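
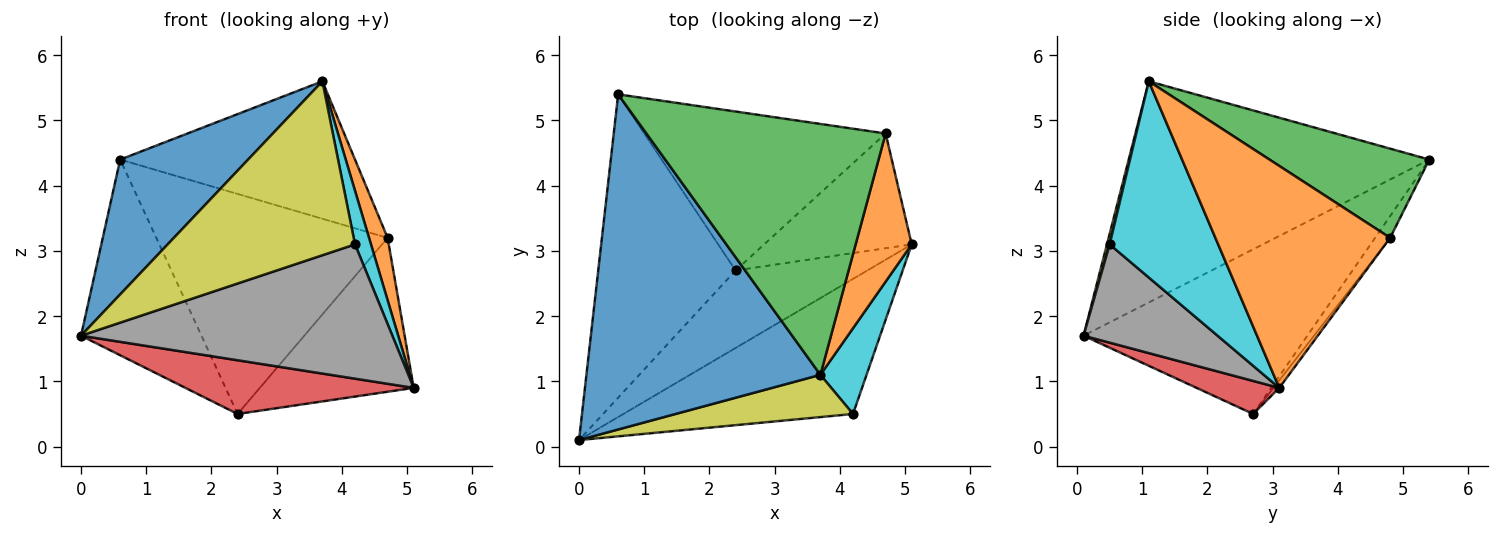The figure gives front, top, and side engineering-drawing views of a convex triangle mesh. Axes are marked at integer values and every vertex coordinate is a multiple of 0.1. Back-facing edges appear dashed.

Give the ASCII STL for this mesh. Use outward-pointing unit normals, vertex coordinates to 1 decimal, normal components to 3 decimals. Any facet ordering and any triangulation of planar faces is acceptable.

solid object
 facet normal -0.659 -0.281 0.697
  outer loop
   vertex 3.7 1.1 5.6
   vertex 0.6 5.4 4.4
   vertex 0.0 0.1 1.7
  endloop
 endfacet
 facet normal 0.964 -0.103 0.244
  outer loop
   vertex 4.7 4.8 3.2
   vertex 3.7 1.1 5.6
   vertex 5.1 3.1 0.9
  endloop
 endfacet
 facet normal 0.311 0.457 0.834
  outer loop
   vertex 4.7 4.8 3.2
   vertex 0.6 5.4 4.4
   vertex 3.7 1.1 5.6
  endloop
 endfacet
 facet normal 0.202 -0.558 -0.805
  outer loop
   vertex 2.4 2.7 0.5
   vertex 5.1 3.1 0.9
   vertex 0.0 0.1 1.7
  endloop
 endfacet
 facet normal -0.710 0.382 -0.592
  outer loop
   vertex 2.4 2.7 0.5
   vertex 0.0 0.1 1.7
   vertex 0.6 5.4 4.4
  endloop
 endfacet
 facet normal -0.030 0.801 -0.598
  outer loop
   vertex 2.4 2.7 0.5
   vertex 4.7 4.8 3.2
   vertex 5.1 3.1 0.9
  endloop
 endfacet
 facet normal -0.053 0.810 -0.585
  outer loop
   vertex 2.4 2.7 0.5
   vertex 0.6 5.4 4.4
   vertex 4.7 4.8 3.2
  endloop
 endfacet
 facet normal 0.290 -0.675 -0.679
  outer loop
   vertex 4.2 0.5 3.1
   vertex 0.0 0.1 1.7
   vertex 5.1 3.1 0.9
  endloop
 endfacet
 facet normal 0.014 -0.972 0.236
  outer loop
   vertex 4.2 0.5 3.1
   vertex 3.7 1.1 5.6
   vertex 0.0 0.1 1.7
  endloop
 endfacet
 facet normal 0.964 -0.142 0.227
  outer loop
   vertex 4.2 0.5 3.1
   vertex 5.1 3.1 0.9
   vertex 3.7 1.1 5.6
  endloop
 endfacet
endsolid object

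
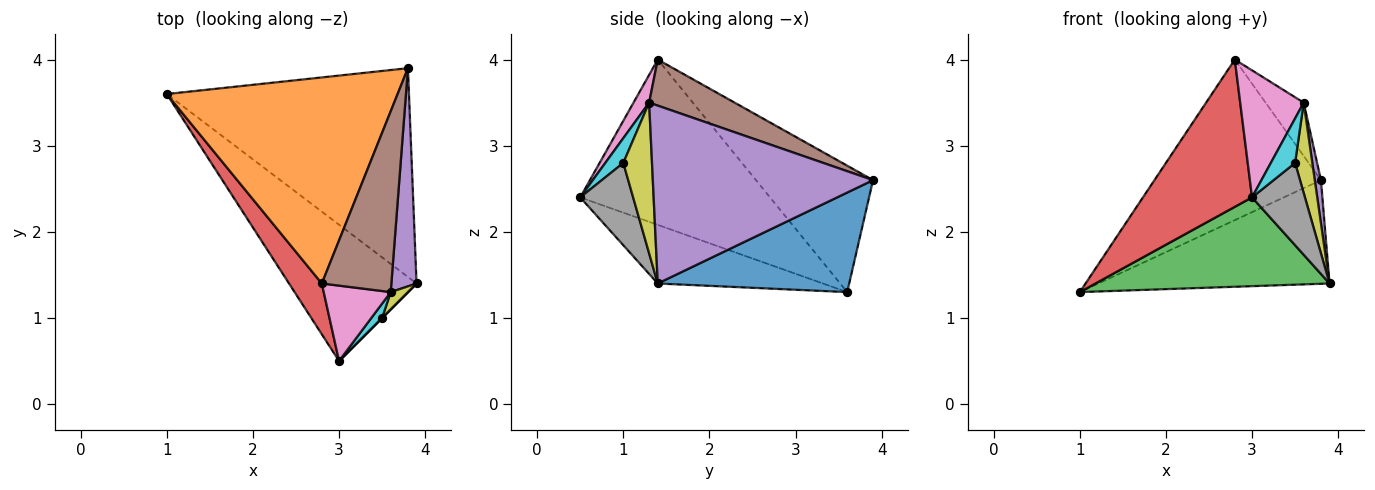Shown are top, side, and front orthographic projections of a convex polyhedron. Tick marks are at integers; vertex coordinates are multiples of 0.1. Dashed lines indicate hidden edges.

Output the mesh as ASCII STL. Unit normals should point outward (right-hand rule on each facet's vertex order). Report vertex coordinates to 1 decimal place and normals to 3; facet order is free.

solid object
 facet normal 0.346 0.417 -0.841
  outer loop
   vertex 3.8 3.9 2.6
   vertex 3.9 1.4 1.4
   vertex 1.0 3.6 1.3
  endloop
 endfacet
 facet normal -0.397 0.564 0.724
  outer loop
   vertex 2.8 1.4 4.0
   vertex 3.8 3.9 2.6
   vertex 1.0 3.6 1.3
  endloop
 endfacet
 facet normal -0.359 -0.509 -0.782
  outer loop
   vertex 3.0 0.5 2.4
   vertex 1.0 3.6 1.3
   vertex 3.9 1.4 1.4
  endloop
 endfacet
 facet normal -0.854 -0.491 0.169
  outer loop
   vertex 3.0 0.5 2.4
   vertex 2.8 1.4 4.0
   vertex 1.0 3.6 1.3
  endloop
 endfacet
 facet normal 0.990 -0.028 0.140
  outer loop
   vertex 3.6 1.3 3.5
   vertex 3.9 1.4 1.4
   vertex 3.8 3.9 2.6
  endloop
 endfacet
 facet normal 0.536 0.239 0.810
  outer loop
   vertex 3.6 1.3 3.5
   vertex 3.8 3.9 2.6
   vertex 2.8 1.4 4.0
  endloop
 endfacet
 facet normal 0.207 -0.841 0.499
  outer loop
   vertex 3.6 1.3 3.5
   vertex 2.8 1.4 4.0
   vertex 3.0 0.5 2.4
  endloop
 endfacet
 facet normal 0.707 -0.707 0.000
  outer loop
   vertex 3.5 1.0 2.8
   vertex 3.0 0.5 2.4
   vertex 3.9 1.4 1.4
  endloop
 endfacet
 facet normal 0.853 -0.512 0.098
  outer loop
   vertex 3.5 1.0 2.8
   vertex 3.9 1.4 1.4
   vertex 3.6 1.3 3.5
  endloop
 endfacet
 facet normal 0.577 -0.777 0.251
  outer loop
   vertex 3.5 1.0 2.8
   vertex 3.6 1.3 3.5
   vertex 3.0 0.5 2.4
  endloop
 endfacet
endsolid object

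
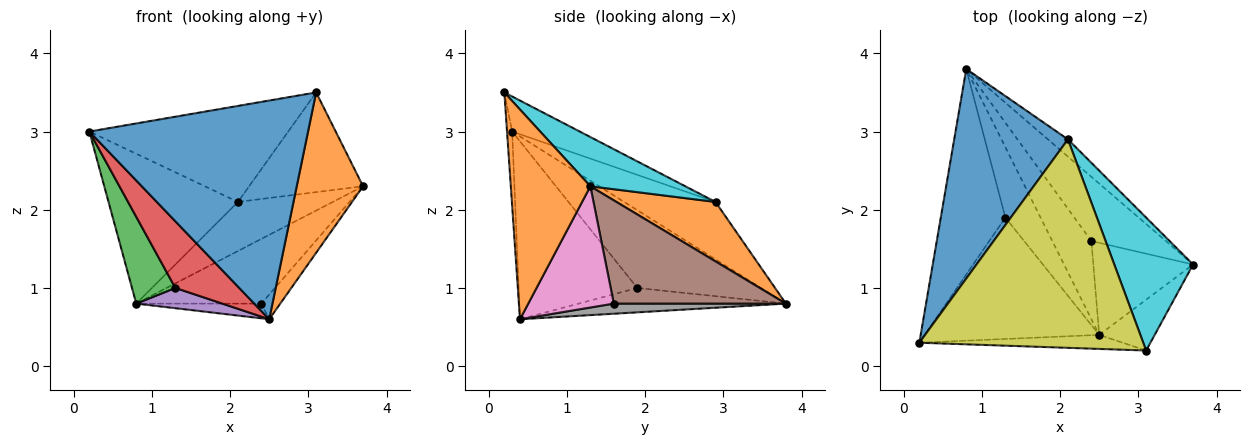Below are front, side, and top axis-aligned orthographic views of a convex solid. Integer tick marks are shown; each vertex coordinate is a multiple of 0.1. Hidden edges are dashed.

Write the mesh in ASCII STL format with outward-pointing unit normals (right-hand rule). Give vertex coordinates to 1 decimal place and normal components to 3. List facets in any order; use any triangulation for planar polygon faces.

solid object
 facet normal -0.380 0.538 0.752
  outer loop
   vertex 2.1 2.9 2.1
   vertex 0.8 3.8 0.8
   vertex 0.2 0.3 3.0
  endloop
 endfacet
 facet normal 0.702 0.672 -0.236
  outer loop
   vertex 2.1 2.9 2.1
   vertex 3.7 1.3 2.3
   vertex 0.8 3.8 0.8
  endloop
 endfacet
 facet normal -0.743 -0.260 -0.617
  outer loop
   vertex 1.3 1.9 1.0
   vertex 0.2 0.3 3.0
   vertex 0.8 3.8 0.8
  endloop
 endfacet
 facet normal -0.666 -0.359 -0.654
  outer loop
   vertex 1.3 1.9 1.0
   vertex 2.5 0.4 0.6
   vertex 0.2 0.3 3.0
  endloop
 endfacet
 facet normal -0.554 -0.230 -0.800
  outer loop
   vertex 1.3 1.9 1.0
   vertex 0.8 3.8 0.8
   vertex 2.5 0.4 0.6
  endloop
 endfacet
 facet normal 0.699 0.508 -0.504
  outer loop
   vertex 2.4 1.6 0.8
   vertex 0.8 3.8 0.8
   vertex 3.7 1.3 2.3
  endloop
 endfacet
 facet normal 0.761 0.168 -0.626
  outer loop
   vertex 2.4 1.6 0.8
   vertex 3.7 1.3 2.3
   vertex 2.5 0.4 0.6
  endloop
 endfacet
 facet normal 0.247 0.179 -0.952
  outer loop
   vertex 2.4 1.6 0.8
   vertex 2.5 0.4 0.6
   vertex 0.8 3.8 0.8
  endloop
 endfacet
 facet normal -0.141 0.414 0.899
  outer loop
   vertex 3.1 0.2 3.5
   vertex 2.1 2.9 2.1
   vertex 0.2 0.3 3.0
  endloop
 endfacet
 facet normal 0.447 0.537 0.716
  outer loop
   vertex 3.1 0.2 3.5
   vertex 3.7 1.3 2.3
   vertex 2.1 2.9 2.1
  endloop
 endfacet
 facet normal -0.023 -0.998 -0.064
  outer loop
   vertex 3.1 0.2 3.5
   vertex 0.2 0.3 3.0
   vertex 2.5 0.4 0.6
  endloop
 endfacet
 facet normal 0.753 -0.628 -0.199
  outer loop
   vertex 3.1 0.2 3.5
   vertex 2.5 0.4 0.6
   vertex 3.7 1.3 2.3
  endloop
 endfacet
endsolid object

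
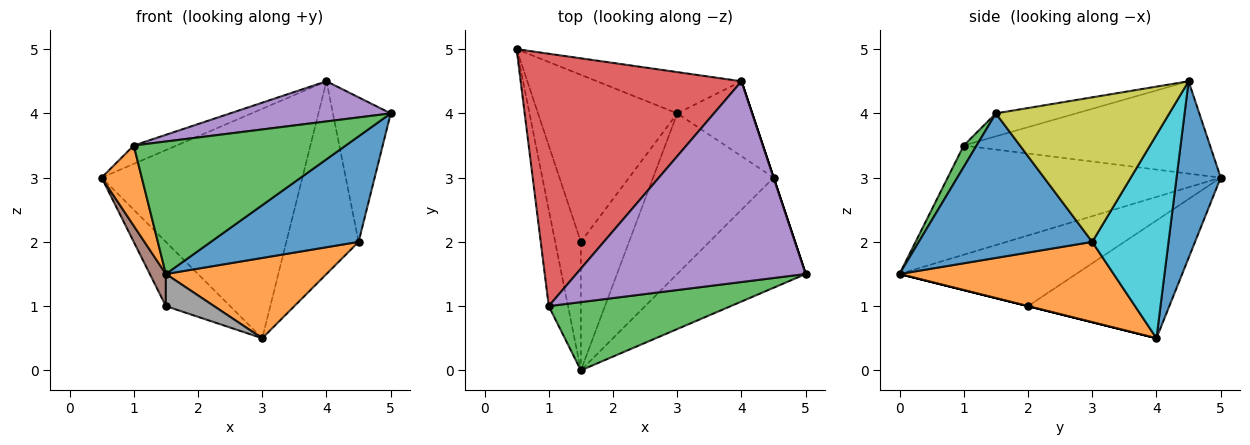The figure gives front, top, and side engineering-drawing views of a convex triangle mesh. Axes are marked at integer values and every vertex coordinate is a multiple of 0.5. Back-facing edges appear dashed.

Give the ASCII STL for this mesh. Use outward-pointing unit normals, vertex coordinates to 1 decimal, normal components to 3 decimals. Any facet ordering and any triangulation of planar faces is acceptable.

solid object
 facet normal 0.212 0.962 -0.173
  outer loop
   vertex 4.0 4.5 4.5
   vertex 3.0 4.0 0.5
   vertex 0.5 5.0 3.0
  endloop
 endfacet
 facet normal -0.975 -0.143 -0.172
  outer loop
   vertex 1.0 1.0 3.5
   vertex 0.5 5.0 3.0
   vertex 1.5 0.0 1.5
  endloop
 endfacet
 facet normal 0.054 -0.888 0.457
  outer loop
   vertex 1.0 1.0 3.5
   vertex 1.5 0.0 1.5
   vertex 5.0 1.5 4.0
  endloop
 endfacet
 facet normal -0.385 0.067 0.921
  outer loop
   vertex 1.0 1.0 3.5
   vertex 4.0 4.5 4.5
   vertex 0.5 5.0 3.0
  endloop
 endfacet
 facet normal -0.098 -0.195 0.976
  outer loop
   vertex 1.0 1.0 3.5
   vertex 5.0 1.5 4.0
   vertex 4.0 4.5 4.5
  endloop
 endfacet
 facet normal -0.936 -0.085 -0.341
  outer loop
   vertex 1.5 2.0 1.0
   vertex 1.5 0.0 1.5
   vertex 0.5 5.0 3.0
  endloop
 endfacet
 facet normal -0.620 0.282 -0.732
  outer loop
   vertex 1.5 2.0 1.0
   vertex 0.5 5.0 3.0
   vertex 3.0 4.0 0.5
  endloop
 endfacet
 facet normal 0.000 -0.243 -0.970
  outer loop
   vertex 1.5 2.0 1.0
   vertex 3.0 4.0 0.5
   vertex 1.5 0.0 1.5
  endloop
 endfacet
 facet normal 0.949 0.316 0.000
  outer loop
   vertex 4.5 3.0 2.0
   vertex 4.0 4.5 4.5
   vertex 5.0 1.5 4.0
  endloop
 endfacet
 facet normal 0.701 0.664 -0.258
  outer loop
   vertex 4.5 3.0 2.0
   vertex 3.0 4.0 0.5
   vertex 4.0 4.5 4.5
  endloop
 endfacet
 facet normal 0.630 -0.537 -0.560
  outer loop
   vertex 4.5 3.0 2.0
   vertex 5.0 1.5 4.0
   vertex 1.5 0.0 1.5
  endloop
 endfacet
 facet normal 0.512 -0.384 -0.768
  outer loop
   vertex 4.5 3.0 2.0
   vertex 1.5 0.0 1.5
   vertex 3.0 4.0 0.5
  endloop
 endfacet
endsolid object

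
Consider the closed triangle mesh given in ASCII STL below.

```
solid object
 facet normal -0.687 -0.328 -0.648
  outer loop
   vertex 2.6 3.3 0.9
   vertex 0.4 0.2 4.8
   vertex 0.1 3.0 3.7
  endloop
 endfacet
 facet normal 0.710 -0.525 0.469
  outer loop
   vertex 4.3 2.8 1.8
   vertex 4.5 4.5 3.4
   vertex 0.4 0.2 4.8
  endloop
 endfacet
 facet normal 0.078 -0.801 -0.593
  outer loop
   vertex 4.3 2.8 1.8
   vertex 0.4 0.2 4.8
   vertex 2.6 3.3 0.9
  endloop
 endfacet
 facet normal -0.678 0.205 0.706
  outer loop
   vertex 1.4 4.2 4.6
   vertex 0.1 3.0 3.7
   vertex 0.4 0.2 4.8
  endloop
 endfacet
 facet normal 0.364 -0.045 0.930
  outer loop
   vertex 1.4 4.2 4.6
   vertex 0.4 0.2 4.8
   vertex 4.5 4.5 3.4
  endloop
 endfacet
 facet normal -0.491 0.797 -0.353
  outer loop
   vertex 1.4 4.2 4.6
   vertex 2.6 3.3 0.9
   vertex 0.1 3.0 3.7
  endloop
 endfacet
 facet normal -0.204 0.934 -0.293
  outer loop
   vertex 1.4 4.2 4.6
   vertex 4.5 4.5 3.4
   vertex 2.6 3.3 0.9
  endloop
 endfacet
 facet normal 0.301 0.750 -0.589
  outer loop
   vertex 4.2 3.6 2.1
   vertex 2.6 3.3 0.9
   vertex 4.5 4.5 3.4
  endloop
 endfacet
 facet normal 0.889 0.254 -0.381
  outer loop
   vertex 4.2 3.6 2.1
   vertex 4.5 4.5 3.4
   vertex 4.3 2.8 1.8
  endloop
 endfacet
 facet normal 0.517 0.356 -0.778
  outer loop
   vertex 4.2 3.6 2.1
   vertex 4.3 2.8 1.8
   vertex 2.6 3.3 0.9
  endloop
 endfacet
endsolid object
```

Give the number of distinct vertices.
7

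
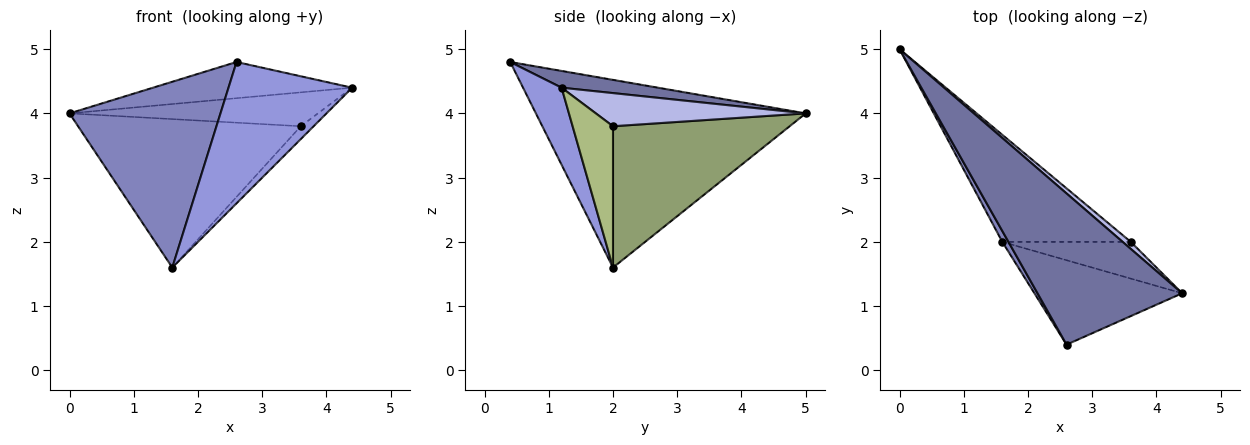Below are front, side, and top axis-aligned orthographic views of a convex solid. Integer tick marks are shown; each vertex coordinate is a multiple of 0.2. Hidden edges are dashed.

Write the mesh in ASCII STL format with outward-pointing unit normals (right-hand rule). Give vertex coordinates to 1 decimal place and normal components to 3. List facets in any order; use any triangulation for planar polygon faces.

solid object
 facet normal 0.112 0.231 0.966
  outer loop
   vertex 2.6 0.4 4.8
   vertex 4.4 1.2 4.4
   vertex 0.0 5.0 4.0
  endloop
 endfacet
 facet normal -0.872 -0.488 0.029
  outer loop
   vertex 1.6 2.0 1.6
   vertex 2.6 0.4 4.8
   vertex 0.0 5.0 4.0
  endloop
 endfacet
 facet normal 0.258 -0.829 -0.495
  outer loop
   vertex 1.6 2.0 1.6
   vertex 4.4 1.2 4.4
   vertex 2.6 0.4 4.8
  endloop
 endfacet
 facet normal 0.637 0.755 0.156
  outer loop
   vertex 3.6 2.0 3.8
   vertex 0.0 5.0 4.0
   vertex 4.4 1.2 4.4
  endloop
 endfacet
 facet normal 0.541 0.682 -0.492
  outer loop
   vertex 3.6 2.0 3.8
   vertex 1.6 2.0 1.6
   vertex 0.0 5.0 4.0
  endloop
 endfacet
 facet normal 0.720 0.229 -0.655
  outer loop
   vertex 3.6 2.0 3.8
   vertex 4.4 1.2 4.4
   vertex 1.6 2.0 1.6
  endloop
 endfacet
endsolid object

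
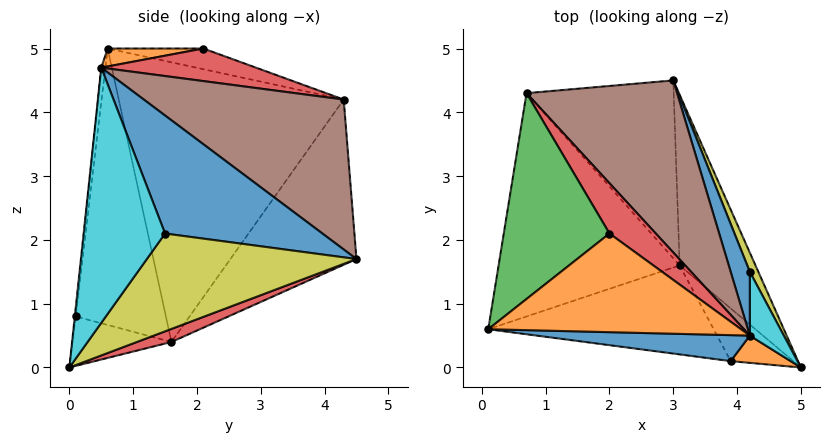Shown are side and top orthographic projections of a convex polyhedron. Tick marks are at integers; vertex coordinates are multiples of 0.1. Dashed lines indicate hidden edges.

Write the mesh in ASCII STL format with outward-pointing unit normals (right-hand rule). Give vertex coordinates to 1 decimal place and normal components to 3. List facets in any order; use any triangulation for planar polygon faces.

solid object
 facet normal -0.017 -0.995 0.103
  outer loop
   vertex 4.2 0.5 4.7
   vertex 0.1 0.6 5.0
   vertex 3.9 0.1 0.8
  endloop
 endfacet
 facet normal -0.015 -0.995 0.103
  outer loop
   vertex 4.2 0.5 4.7
   vertex 3.9 0.1 0.8
   vertex 5.0 0.0 0.0
  endloop
 endfacet
 facet normal -0.670 -0.503 -0.546
  outer loop
   vertex 3.1 1.6 0.4
   vertex 3.9 0.1 0.8
   vertex 0.1 0.6 5.0
  endloop
 endfacet
 facet normal 0.155 0.409 -0.900
  outer loop
   vertex 3.1 1.6 0.4
   vertex 3.0 4.5 1.7
   vertex 5.0 0.0 0.0
  endloop
 endfacet
 facet normal -0.545 -0.475 -0.691
  outer loop
   vertex 3.1 1.6 0.4
   vertex 5.0 0.0 0.0
   vertex 3.9 0.1 0.8
  endloop
 endfacet
 facet normal 0.566 0.596 0.569
  outer loop
   vertex 0.7 4.3 4.2
   vertex 4.2 0.5 4.7
   vertex 3.0 4.5 1.7
  endloop
 endfacet
 facet normal -0.839 0.019 -0.543
  outer loop
   vertex 0.7 4.3 4.2
   vertex 3.1 1.6 0.4
   vertex 0.1 0.6 5.0
  endloop
 endfacet
 facet normal -0.720 0.263 -0.642
  outer loop
   vertex 0.7 4.3 4.2
   vertex 3.0 4.5 1.7
   vertex 3.1 1.6 0.4
  endloop
 endfacet
 facet normal 0.922 0.379 0.080
  outer loop
   vertex 4.2 1.5 2.1
   vertex 5.0 0.0 0.0
   vertex 3.0 4.5 1.7
  endloop
 endfacet
 facet normal 0.937 0.325 0.125
  outer loop
   vertex 4.2 1.5 2.1
   vertex 4.2 0.5 4.7
   vertex 5.0 0.0 0.0
  endloop
 endfacet
 facet normal 0.911 0.384 0.148
  outer loop
   vertex 4.2 1.5 2.1
   vertex 3.0 4.5 1.7
   vertex 4.2 0.5 4.7
  endloop
 endfacet
 facet normal 0.071 -0.089 0.994
  outer loop
   vertex 2.0 2.1 5.0
   vertex 0.1 0.6 5.0
   vertex 4.2 0.5 4.7
  endloop
 endfacet
 facet normal -0.187 0.236 0.954
  outer loop
   vertex 2.0 2.1 5.0
   vertex 0.7 4.3 4.2
   vertex 0.1 0.6 5.0
  endloop
 endfacet
 facet normal 0.485 0.537 0.690
  outer loop
   vertex 2.0 2.1 5.0
   vertex 4.2 0.5 4.7
   vertex 0.7 4.3 4.2
  endloop
 endfacet
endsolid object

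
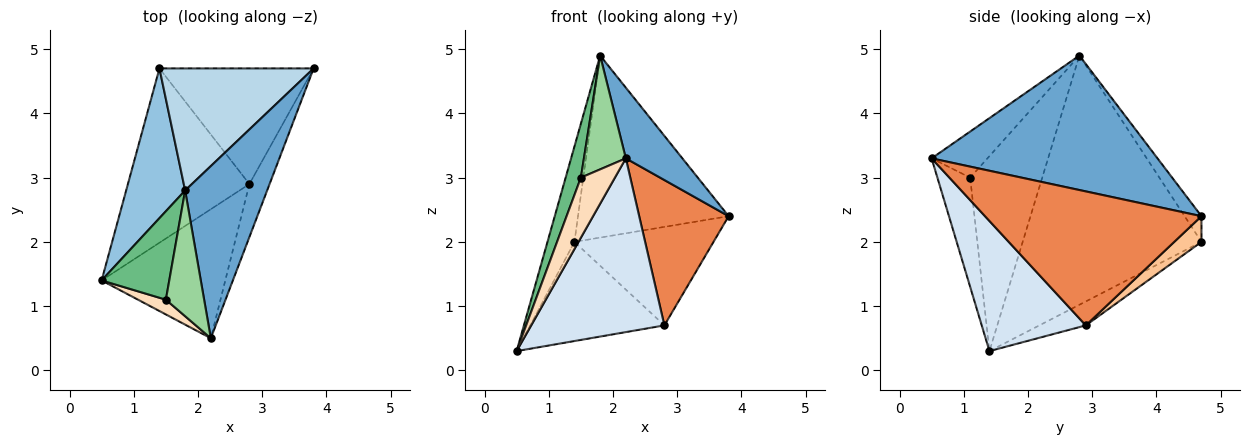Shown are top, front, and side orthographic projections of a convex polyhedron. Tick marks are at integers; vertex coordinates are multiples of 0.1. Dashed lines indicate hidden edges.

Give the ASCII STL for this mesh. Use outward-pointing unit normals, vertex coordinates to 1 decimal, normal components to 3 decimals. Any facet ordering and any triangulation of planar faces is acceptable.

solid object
 facet normal 0.835 -0.209 0.509
  outer loop
   vertex 1.8 2.8 4.9
   vertex 2.2 0.5 3.3
   vertex 3.8 4.7 2.4
  endloop
 endfacet
 facet normal -0.963 0.145 0.228
  outer loop
   vertex 1.4 4.7 2.0
   vertex 0.5 1.4 0.3
   vertex 1.8 2.8 4.9
  endloop
 endfacet
 facet normal -0.092 0.827 0.555
  outer loop
   vertex 1.4 4.7 2.0
   vertex 1.8 2.8 4.9
   vertex 3.8 4.7 2.4
  endloop
 endfacet
 facet normal 0.531 -0.680 -0.505
  outer loop
   vertex 2.8 2.9 0.7
   vertex 2.2 0.5 3.3
   vertex 0.5 1.4 0.3
  endloop
 endfacet
 facet normal 0.915 -0.378 -0.138
  outer loop
   vertex 2.8 2.9 0.7
   vertex 3.8 4.7 2.4
   vertex 2.2 0.5 3.3
  endloop
 endfacet
 facet normal -0.169 0.487 -0.857
  outer loop
   vertex 2.8 2.9 0.7
   vertex 0.5 1.4 0.3
   vertex 1.4 4.7 2.0
  endloop
 endfacet
 facet normal 0.126 0.643 -0.755
  outer loop
   vertex 2.8 2.9 0.7
   vertex 1.4 4.7 2.0
   vertex 3.8 4.7 2.4
  endloop
 endfacet
 facet normal -0.683 -0.710 0.174
  outer loop
   vertex 1.5 1.1 3.0
   vertex 0.5 1.4 0.3
   vertex 2.2 0.5 3.3
  endloop
 endfacet
 facet normal -0.926 -0.196 0.321
  outer loop
   vertex 1.5 1.1 3.0
   vertex 1.8 2.8 4.9
   vertex 0.5 1.4 0.3
  endloop
 endfacet
 facet normal -0.666 -0.501 0.553
  outer loop
   vertex 1.5 1.1 3.0
   vertex 2.2 0.5 3.3
   vertex 1.8 2.8 4.9
  endloop
 endfacet
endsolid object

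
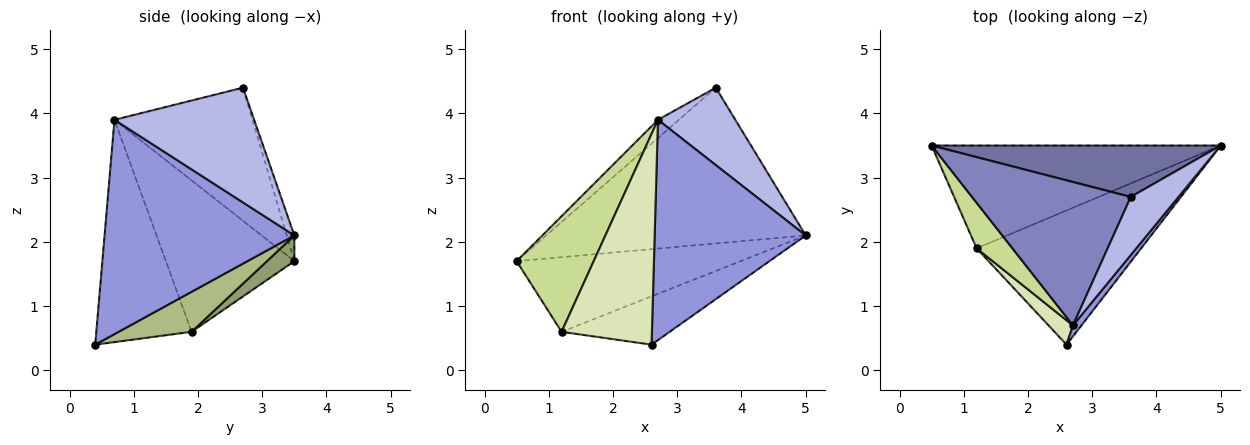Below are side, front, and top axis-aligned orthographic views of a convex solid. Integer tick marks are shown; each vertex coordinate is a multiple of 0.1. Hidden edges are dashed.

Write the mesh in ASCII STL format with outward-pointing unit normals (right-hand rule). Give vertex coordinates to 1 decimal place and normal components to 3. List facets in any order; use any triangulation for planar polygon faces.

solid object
 facet normal -0.028 0.949 0.313
  outer loop
   vertex 3.6 2.7 4.4
   vertex 5.0 3.5 2.1
   vertex 0.5 3.5 1.7
  endloop
 endfacet
 facet normal -0.639 0.097 0.763
  outer loop
   vertex 2.7 0.7 3.9
   vertex 3.6 2.7 4.4
   vertex 0.5 3.5 1.7
  endloop
 endfacet
 facet normal 0.782 -0.622 0.031
  outer loop
   vertex 2.7 0.7 3.9
   vertex 2.6 0.4 0.4
   vertex 5.0 3.5 2.1
  endloop
 endfacet
 facet normal 0.822 -0.455 0.342
  outer loop
   vertex 2.7 0.7 3.9
   vertex 5.0 3.5 2.1
   vertex 3.6 2.7 4.4
  endloop
 endfacet
 facet normal 0.072 0.586 -0.807
  outer loop
   vertex 1.2 1.9 0.6
   vertex 0.5 3.5 1.7
   vertex 5.0 3.5 2.1
  endloop
 endfacet
 facet normal 0.223 0.330 -0.917
  outer loop
   vertex 1.2 1.9 0.6
   vertex 5.0 3.5 2.1
   vertex 2.6 0.4 0.4
  endloop
 endfacet
 facet normal -0.840 -0.504 0.199
  outer loop
   vertex 1.2 1.9 0.6
   vertex 2.7 0.7 3.9
   vertex 0.5 3.5 1.7
  endloop
 endfacet
 facet normal -0.723 -0.686 0.079
  outer loop
   vertex 1.2 1.9 0.6
   vertex 2.6 0.4 0.4
   vertex 2.7 0.7 3.9
  endloop
 endfacet
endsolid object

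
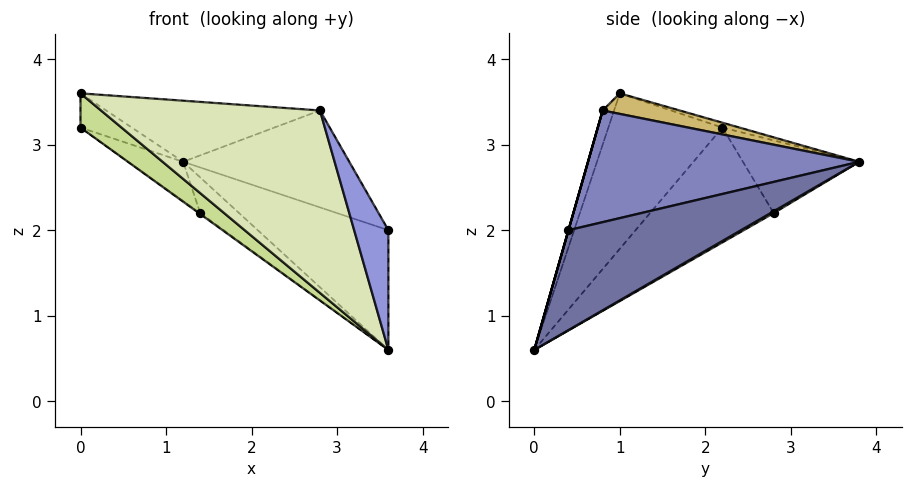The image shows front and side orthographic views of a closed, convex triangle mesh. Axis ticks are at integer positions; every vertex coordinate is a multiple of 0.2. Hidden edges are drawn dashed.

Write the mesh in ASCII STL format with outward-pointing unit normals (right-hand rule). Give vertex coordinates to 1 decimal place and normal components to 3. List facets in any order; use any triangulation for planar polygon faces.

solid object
 facet normal 0.786 0.595 -0.170
  outer loop
   vertex 3.6 0.0 0.6
   vertex 1.2 3.8 2.8
   vertex 3.6 0.4 2.0
  endloop
 endfacet
 facet normal 0.808 0.495 0.320
  outer loop
   vertex 2.8 0.8 3.4
   vertex 3.6 0.4 2.0
   vertex 1.2 3.8 2.8
  endloop
 endfacet
 facet normal 0.000 -0.962 0.275
  outer loop
   vertex 2.8 0.8 3.4
   vertex 3.6 0.0 0.6
   vertex 3.6 0.4 2.0
  endloop
 endfacet
 facet normal -0.636 0.299 -0.711
  outer loop
   vertex 1.4 2.8 2.2
   vertex 0.0 2.2 3.2
   vertex 1.2 3.8 2.8
  endloop
 endfacet
 facet normal -0.583 0.006 -0.812
  outer loop
   vertex 1.4 2.8 2.2
   vertex 3.6 0.0 0.6
   vertex 0.0 2.2 3.2
  endloop
 endfacet
 facet normal 0.042 0.520 -0.853
  outer loop
   vertex 1.4 2.8 2.2
   vertex 1.2 3.8 2.8
   vertex 3.6 0.0 0.6
  endloop
 endfacet
 facet normal -0.660 -0.238 -0.713
  outer loop
   vertex 0.0 1.0 3.6
   vertex 0.0 2.2 3.2
   vertex 3.6 0.0 0.6
  endloop
 endfacet
 facet normal -0.050 -0.964 0.261
  outer loop
   vertex 0.0 1.0 3.6
   vertex 3.6 0.0 0.6
   vertex 2.8 0.8 3.4
  endloop
 endfacet
 facet normal -0.105 0.314 0.943
  outer loop
   vertex 0.0 1.0 3.6
   vertex 1.2 3.8 2.8
   vertex 0.0 2.2 3.2
  endloop
 endfacet
 facet normal 0.086 0.239 0.967
  outer loop
   vertex 0.0 1.0 3.6
   vertex 2.8 0.8 3.4
   vertex 1.2 3.8 2.8
  endloop
 endfacet
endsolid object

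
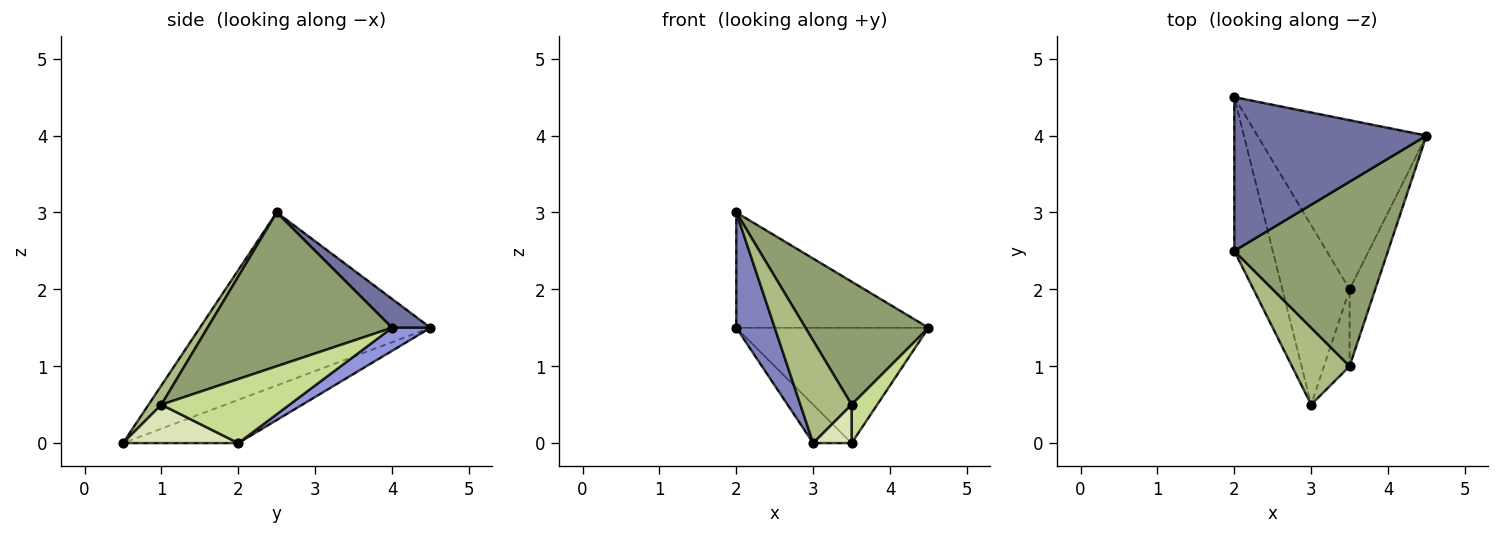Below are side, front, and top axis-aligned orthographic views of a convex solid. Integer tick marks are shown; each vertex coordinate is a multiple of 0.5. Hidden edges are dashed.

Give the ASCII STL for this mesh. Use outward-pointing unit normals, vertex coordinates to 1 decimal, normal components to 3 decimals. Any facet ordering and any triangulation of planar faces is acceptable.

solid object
 facet normal 0.119 0.596 0.794
  outer loop
   vertex 2.0 2.5 3.0
   vertex 4.5 4.0 1.5
   vertex 2.0 4.5 1.5
  endloop
 endfacet
 facet normal -0.964 -0.161 -0.214
  outer loop
   vertex 2.0 2.5 3.0
   vertex 2.0 4.5 1.5
   vertex 3.0 0.5 0.0
  endloop
 endfacet
 facet normal 0.112 0.560 -0.821
  outer loop
   vertex 3.5 2.0 0.0
   vertex 2.0 4.5 1.5
   vertex 4.5 4.0 1.5
  endloop
 endfacet
 facet normal -0.532 0.177 -0.828
  outer loop
   vertex 3.5 2.0 0.0
   vertex 3.0 0.5 0.0
   vertex 2.0 4.5 1.5
  endloop
 endfacet
 facet normal 0.640 -0.426 0.640
  outer loop
   vertex 3.5 1.0 0.5
   vertex 4.5 4.0 1.5
   vertex 2.0 2.5 3.0
  endloop
 endfacet
 facet normal 0.196 -0.784 0.588
  outer loop
   vertex 3.5 1.0 0.5
   vertex 2.0 2.5 3.0
   vertex 3.0 0.5 0.0
  endloop
 endfacet
 facet normal 0.913 -0.183 -0.365
  outer loop
   vertex 3.5 1.0 0.5
   vertex 3.5 2.0 0.0
   vertex 4.5 4.0 1.5
  endloop
 endfacet
 facet normal 0.802 -0.267 -0.535
  outer loop
   vertex 3.5 1.0 0.5
   vertex 3.0 0.5 0.0
   vertex 3.5 2.0 0.0
  endloop
 endfacet
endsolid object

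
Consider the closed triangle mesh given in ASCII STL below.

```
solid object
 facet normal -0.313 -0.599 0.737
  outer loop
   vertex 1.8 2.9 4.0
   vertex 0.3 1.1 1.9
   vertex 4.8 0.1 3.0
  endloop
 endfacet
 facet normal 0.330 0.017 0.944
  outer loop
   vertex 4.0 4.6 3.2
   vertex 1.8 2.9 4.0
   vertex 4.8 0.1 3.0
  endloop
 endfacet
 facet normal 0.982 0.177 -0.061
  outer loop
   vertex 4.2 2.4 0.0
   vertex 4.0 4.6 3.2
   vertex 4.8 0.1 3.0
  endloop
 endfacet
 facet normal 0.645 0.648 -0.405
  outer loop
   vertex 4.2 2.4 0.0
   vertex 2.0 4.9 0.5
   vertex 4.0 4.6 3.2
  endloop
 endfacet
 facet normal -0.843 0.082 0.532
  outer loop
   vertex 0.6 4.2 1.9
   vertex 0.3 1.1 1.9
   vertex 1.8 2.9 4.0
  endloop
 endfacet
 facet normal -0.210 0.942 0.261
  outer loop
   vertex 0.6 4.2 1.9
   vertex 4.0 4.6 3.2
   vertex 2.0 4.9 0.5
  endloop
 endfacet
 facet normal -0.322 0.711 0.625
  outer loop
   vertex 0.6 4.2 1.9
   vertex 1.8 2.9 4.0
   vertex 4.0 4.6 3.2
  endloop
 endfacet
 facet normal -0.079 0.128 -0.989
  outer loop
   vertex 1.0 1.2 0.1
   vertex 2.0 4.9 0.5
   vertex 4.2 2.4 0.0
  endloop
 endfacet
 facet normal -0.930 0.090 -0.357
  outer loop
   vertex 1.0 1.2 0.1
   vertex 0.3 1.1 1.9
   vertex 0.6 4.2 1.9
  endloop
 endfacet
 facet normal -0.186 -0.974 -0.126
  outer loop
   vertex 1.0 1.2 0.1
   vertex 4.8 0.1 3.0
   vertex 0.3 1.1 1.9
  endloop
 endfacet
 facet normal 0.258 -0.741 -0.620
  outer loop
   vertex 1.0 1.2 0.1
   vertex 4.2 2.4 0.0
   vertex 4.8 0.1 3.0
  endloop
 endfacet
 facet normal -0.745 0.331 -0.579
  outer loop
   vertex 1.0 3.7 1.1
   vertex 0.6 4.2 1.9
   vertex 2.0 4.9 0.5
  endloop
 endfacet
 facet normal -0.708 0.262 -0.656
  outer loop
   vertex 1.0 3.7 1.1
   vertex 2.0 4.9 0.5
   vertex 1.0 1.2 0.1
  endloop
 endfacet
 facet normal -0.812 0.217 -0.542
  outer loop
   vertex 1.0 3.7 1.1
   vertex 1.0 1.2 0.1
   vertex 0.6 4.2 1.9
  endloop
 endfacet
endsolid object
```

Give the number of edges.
21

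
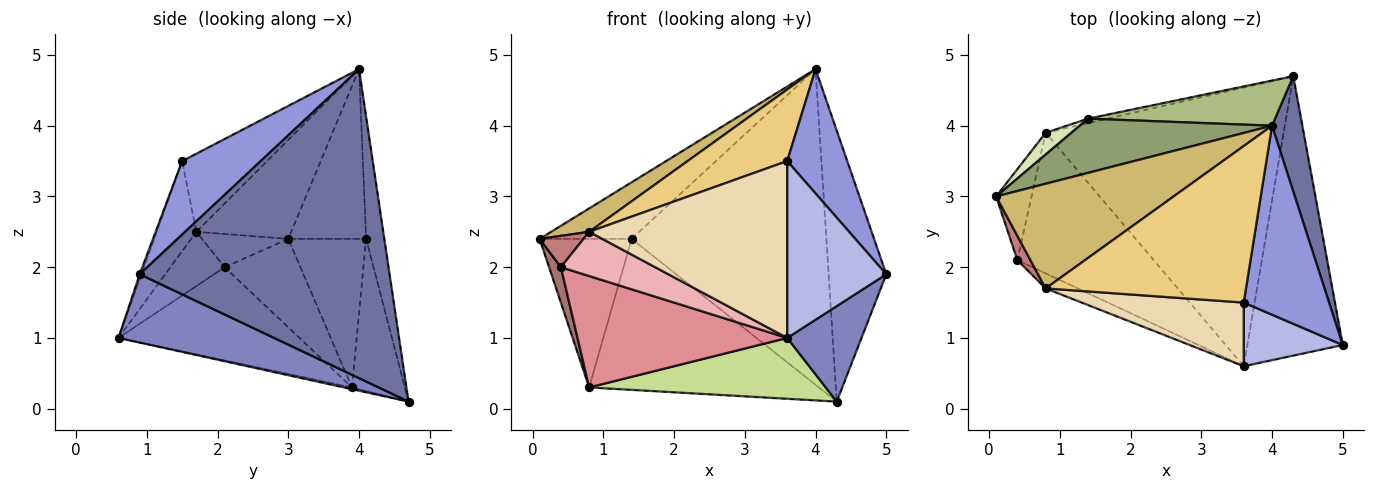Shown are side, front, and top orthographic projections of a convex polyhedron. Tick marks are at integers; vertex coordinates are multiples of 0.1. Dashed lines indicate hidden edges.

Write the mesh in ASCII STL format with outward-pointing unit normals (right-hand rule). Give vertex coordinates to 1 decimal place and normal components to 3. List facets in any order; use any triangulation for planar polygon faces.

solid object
 facet normal 0.970 0.224 0.095
  outer loop
   vertex 4.0 4.0 4.8
   vertex 5.0 0.9 1.9
   vertex 4.3 4.7 0.1
  endloop
 endfacet
 facet normal 0.561 -0.268 -0.783
  outer loop
   vertex 3.6 0.6 1.0
   vertex 4.3 4.7 0.1
   vertex 5.0 0.9 1.9
  endloop
 endfacet
 facet normal 0.584 -0.446 0.678
  outer loop
   vertex 3.6 1.5 3.5
   vertex 5.0 0.9 1.9
   vertex 4.0 4.0 4.8
  endloop
 endfacet
 facet normal -0.016 -0.941 0.339
  outer loop
   vertex 3.6 1.5 3.5
   vertex 3.6 0.6 1.0
   vertex 5.0 0.9 1.9
  endloop
 endfacet
 facet normal -0.521 0.616 0.590
  outer loop
   vertex 1.4 4.1 2.4
   vertex 0.1 3.0 2.4
   vertex 4.0 4.0 4.8
  endloop
 endfacet
 facet normal -0.092 0.986 0.141
  outer loop
   vertex 1.4 4.1 2.4
   vertex 4.0 4.0 4.8
   vertex 4.3 4.7 0.1
  endloop
 endfacet
 facet normal -0.007 -0.213 -0.977
  outer loop
   vertex 0.8 3.9 0.3
   vertex 4.3 4.7 0.1
   vertex 3.6 0.6 1.0
  endloop
 endfacet
 facet normal -0.642 0.759 0.111
  outer loop
   vertex 0.8 3.9 0.3
   vertex 0.1 3.0 2.4
   vertex 1.4 4.1 2.4
  endloop
 endfacet
 facet normal -0.224 0.974 -0.029
  outer loop
   vertex 0.8 3.9 0.3
   vertex 1.4 4.1 2.4
   vertex 4.3 4.7 0.1
  endloop
 endfacet
 facet normal -0.478 -0.192 0.857
  outer loop
   vertex 0.8 1.7 2.5
   vertex 4.0 4.0 4.8
   vertex 0.1 3.0 2.4
  endloop
 endfacet
 facet normal -0.334 -0.392 0.857
  outer loop
   vertex 0.8 1.7 2.5
   vertex 3.6 1.5 3.5
   vertex 4.0 4.0 4.8
  endloop
 endfacet
 facet normal -0.185 -0.925 0.333
  outer loop
   vertex 0.8 1.7 2.5
   vertex 3.6 0.6 1.0
   vertex 3.6 1.5 3.5
  endloop
 endfacet
 facet normal -0.919 -0.143 -0.368
  outer loop
   vertex 0.4 2.1 2.0
   vertex 0.1 3.0 2.4
   vertex 0.8 3.9 0.3
  endloop
 endfacet
 facet normal -0.841 -0.428 0.331
  outer loop
   vertex 0.4 2.1 2.0
   vertex 0.8 1.7 2.5
   vertex 0.1 3.0 2.4
  endloop
 endfacet
 facet normal -0.472 -0.547 -0.691
  outer loop
   vertex 0.4 2.1 2.0
   vertex 0.8 3.9 0.3
   vertex 3.6 0.6 1.0
  endloop
 endfacet
 facet normal -0.478 -0.832 -0.283
  outer loop
   vertex 0.4 2.1 2.0
   vertex 3.6 0.6 1.0
   vertex 0.8 1.7 2.5
  endloop
 endfacet
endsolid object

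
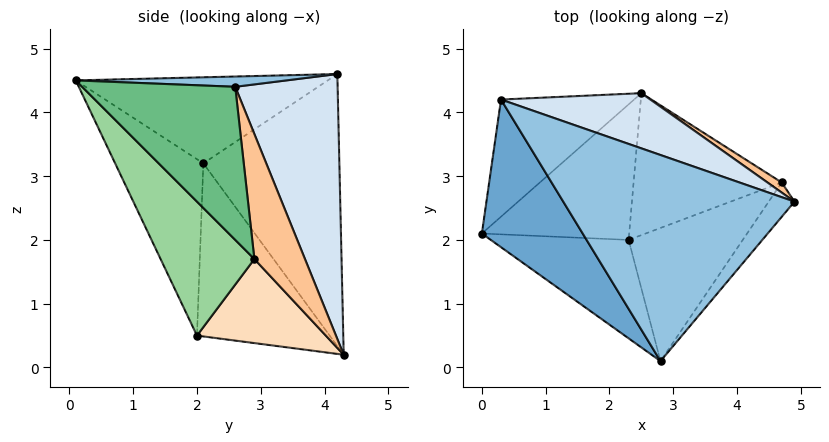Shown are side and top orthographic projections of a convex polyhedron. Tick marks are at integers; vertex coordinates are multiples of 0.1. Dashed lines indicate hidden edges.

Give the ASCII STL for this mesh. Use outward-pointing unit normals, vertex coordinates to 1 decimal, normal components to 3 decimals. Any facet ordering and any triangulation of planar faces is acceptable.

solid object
 facet normal -0.600 -0.383 0.703
  outer loop
   vertex 0.3 4.2 4.6
   vertex 0.0 2.1 3.2
   vertex 2.8 0.1 4.5
  endloop
 endfacet
 facet normal 0.044 0.003 0.999
  outer loop
   vertex 0.3 4.2 4.6
   vertex 2.8 0.1 4.5
   vertex 4.9 2.6 4.4
  endloop
 endfacet
 facet normal -0.828 0.388 -0.405
  outer loop
   vertex 0.3 4.2 4.6
   vertex 2.5 4.3 0.2
   vertex 0.0 2.1 3.2
  endloop
 endfacet
 facet normal 0.330 0.925 0.186
  outer loop
   vertex 0.3 4.2 4.6
   vertex 4.9 2.6 4.4
   vertex 2.5 4.3 0.2
  endloop
 endfacet
 facet normal -0.436 -0.833 -0.341
  outer loop
   vertex 2.3 2.0 0.5
   vertex 2.8 0.1 4.5
   vertex 0.0 2.1 3.2
  endloop
 endfacet
 facet normal -0.761 -0.018 -0.648
  outer loop
   vertex 2.3 2.0 0.5
   vertex 0.0 2.1 3.2
   vertex 2.5 4.3 0.2
  endloop
 endfacet
 facet normal 0.508 0.860 0.058
  outer loop
   vertex 4.7 2.9 1.7
   vertex 2.5 4.3 0.2
   vertex 4.9 2.6 4.4
  endloop
 endfacet
 facet normal 0.488 -0.154 -0.859
  outer loop
   vertex 4.7 2.9 1.7
   vertex 2.3 2.0 0.5
   vertex 2.5 4.3 0.2
  endloop
 endfacet
 facet normal 0.757 -0.641 -0.127
  outer loop
   vertex 4.7 2.9 1.7
   vertex 4.9 2.6 4.4
   vertex 2.8 0.1 4.5
  endloop
 endfacet
 facet normal 0.496 -0.759 -0.422
  outer loop
   vertex 4.7 2.9 1.7
   vertex 2.8 0.1 4.5
   vertex 2.3 2.0 0.5
  endloop
 endfacet
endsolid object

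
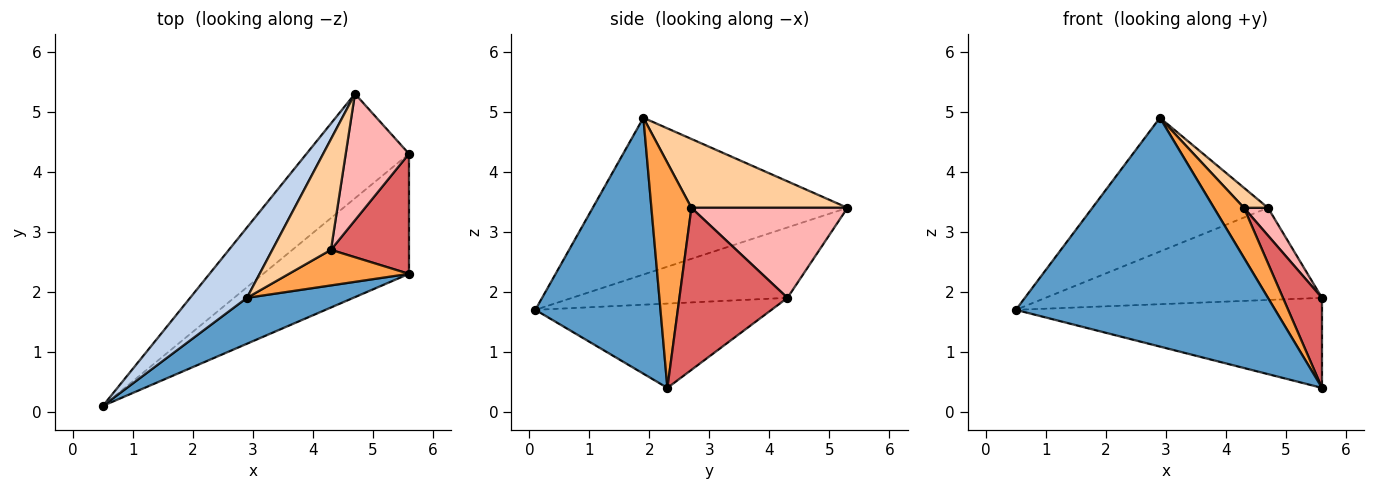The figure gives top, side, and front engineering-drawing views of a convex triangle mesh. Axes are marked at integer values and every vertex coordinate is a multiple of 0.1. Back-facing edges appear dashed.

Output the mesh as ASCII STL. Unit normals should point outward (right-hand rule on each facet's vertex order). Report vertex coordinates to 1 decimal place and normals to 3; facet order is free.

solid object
 facet normal 0.428 -0.886 0.178
  outer loop
   vertex 2.9 1.9 4.9
   vertex 0.5 0.1 1.7
   vertex 5.6 2.3 0.4
  endloop
 endfacet
 facet normal -0.789 0.544 0.286
  outer loop
   vertex 2.9 1.9 4.9
   vertex 4.7 5.3 3.4
   vertex 0.5 0.1 1.7
  endloop
 endfacet
 facet normal 0.736 -0.552 0.392
  outer loop
   vertex 4.3 2.7 3.4
   vertex 2.9 1.9 4.9
   vertex 5.6 2.3 0.4
  endloop
 endfacet
 facet normal 0.756 -0.116 0.644
  outer loop
   vertex 4.3 2.7 3.4
   vertex 4.7 5.3 3.4
   vertex 2.9 1.9 4.9
  endloop
 endfacet
 facet normal -0.420 0.545 -0.726
  outer loop
   vertex 5.6 4.3 1.9
   vertex 5.6 2.3 0.4
   vertex 0.5 0.1 1.7
  endloop
 endfacet
 facet normal -0.458 0.588 -0.667
  outer loop
   vertex 5.6 4.3 1.9
   vertex 0.5 0.1 1.7
   vertex 4.7 5.3 3.4
  endloop
 endfacet
 facet normal 0.857 -0.309 0.413
  outer loop
   vertex 5.6 4.3 1.9
   vertex 4.3 2.7 3.4
   vertex 5.6 2.3 0.4
  endloop
 endfacet
 facet normal 0.812 -0.125 0.570
  outer loop
   vertex 5.6 4.3 1.9
   vertex 4.7 5.3 3.4
   vertex 4.3 2.7 3.4
  endloop
 endfacet
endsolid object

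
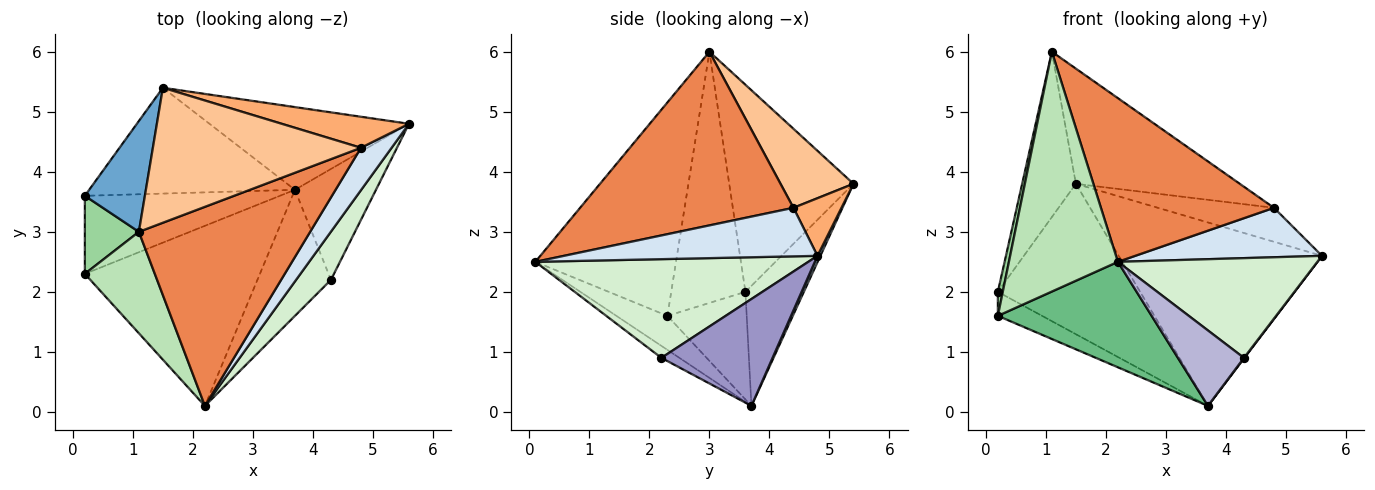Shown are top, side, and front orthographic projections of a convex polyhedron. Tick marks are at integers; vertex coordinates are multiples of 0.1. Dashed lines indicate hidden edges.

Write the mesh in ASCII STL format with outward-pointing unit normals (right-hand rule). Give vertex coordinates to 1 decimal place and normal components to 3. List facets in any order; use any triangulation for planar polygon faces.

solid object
 facet normal -0.887 0.384 0.257
  outer loop
   vertex 1.5 5.4 3.8
   vertex 0.2 3.6 2.0
   vertex 1.1 3.0 6.0
  endloop
 endfacet
 facet normal -0.318 0.775 -0.545
  outer loop
   vertex 1.5 5.4 3.8
   vertex 3.7 3.7 0.1
   vertex 0.2 3.6 2.0
  endloop
 endfacet
 facet normal 0.013 0.912 -0.411
  outer loop
   vertex 1.5 5.4 3.8
   vertex 5.6 4.8 2.6
   vertex 3.7 3.7 0.1
  endloop
 endfacet
 facet normal 0.718 -0.529 0.453
  outer loop
   vertex 4.8 4.4 3.4
   vertex 2.2 0.1 2.5
   vertex 5.6 4.8 2.6
  endloop
 endfacet
 facet normal 0.617 -0.500 0.608
  outer loop
   vertex 4.8 4.4 3.4
   vertex 1.1 3.0 6.0
   vertex 2.2 0.1 2.5
  endloop
 endfacet
 facet normal 0.292 0.706 0.645
  outer loop
   vertex 4.8 4.4 3.4
   vertex 5.6 4.8 2.6
   vertex 1.5 5.4 3.8
  endloop
 endfacet
 facet normal 0.278 0.624 0.731
  outer loop
   vertex 4.8 4.4 3.4
   vertex 1.5 5.4 3.8
   vertex 1.1 3.0 6.0
  endloop
 endfacet
 facet normal -0.466 0.260 -0.845
  outer loop
   vertex 0.2 2.3 1.6
   vertex 0.2 3.6 2.0
   vertex 3.7 3.7 0.1
  endloop
 endfacet
 facet normal -0.165 -0.498 -0.851
  outer loop
   vertex 0.2 2.3 1.6
   vertex 3.7 3.7 0.1
   vertex 2.2 0.1 2.5
  endloop
 endfacet
 facet normal -0.976 -0.065 0.210
  outer loop
   vertex 0.2 2.3 1.6
   vertex 1.1 3.0 6.0
   vertex 0.2 3.6 2.0
  endloop
 endfacet
 facet normal -0.765 -0.593 0.251
  outer loop
   vertex 0.2 2.3 1.6
   vertex 2.2 0.1 2.5
   vertex 1.1 3.0 6.0
  endloop
 endfacet
 facet normal 0.776 -0.567 0.274
  outer loop
   vertex 4.3 2.2 0.9
   vertex 5.6 4.8 2.6
   vertex 2.2 0.1 2.5
  endloop
 endfacet
 facet normal 0.797 -0.003 -0.604
  outer loop
   vertex 4.3 2.2 0.9
   vertex 3.7 3.7 0.1
   vertex 5.6 4.8 2.6
  endloop
 endfacet
 facet normal -0.139 -0.509 -0.850
  outer loop
   vertex 4.3 2.2 0.9
   vertex 2.2 0.1 2.5
   vertex 3.7 3.7 0.1
  endloop
 endfacet
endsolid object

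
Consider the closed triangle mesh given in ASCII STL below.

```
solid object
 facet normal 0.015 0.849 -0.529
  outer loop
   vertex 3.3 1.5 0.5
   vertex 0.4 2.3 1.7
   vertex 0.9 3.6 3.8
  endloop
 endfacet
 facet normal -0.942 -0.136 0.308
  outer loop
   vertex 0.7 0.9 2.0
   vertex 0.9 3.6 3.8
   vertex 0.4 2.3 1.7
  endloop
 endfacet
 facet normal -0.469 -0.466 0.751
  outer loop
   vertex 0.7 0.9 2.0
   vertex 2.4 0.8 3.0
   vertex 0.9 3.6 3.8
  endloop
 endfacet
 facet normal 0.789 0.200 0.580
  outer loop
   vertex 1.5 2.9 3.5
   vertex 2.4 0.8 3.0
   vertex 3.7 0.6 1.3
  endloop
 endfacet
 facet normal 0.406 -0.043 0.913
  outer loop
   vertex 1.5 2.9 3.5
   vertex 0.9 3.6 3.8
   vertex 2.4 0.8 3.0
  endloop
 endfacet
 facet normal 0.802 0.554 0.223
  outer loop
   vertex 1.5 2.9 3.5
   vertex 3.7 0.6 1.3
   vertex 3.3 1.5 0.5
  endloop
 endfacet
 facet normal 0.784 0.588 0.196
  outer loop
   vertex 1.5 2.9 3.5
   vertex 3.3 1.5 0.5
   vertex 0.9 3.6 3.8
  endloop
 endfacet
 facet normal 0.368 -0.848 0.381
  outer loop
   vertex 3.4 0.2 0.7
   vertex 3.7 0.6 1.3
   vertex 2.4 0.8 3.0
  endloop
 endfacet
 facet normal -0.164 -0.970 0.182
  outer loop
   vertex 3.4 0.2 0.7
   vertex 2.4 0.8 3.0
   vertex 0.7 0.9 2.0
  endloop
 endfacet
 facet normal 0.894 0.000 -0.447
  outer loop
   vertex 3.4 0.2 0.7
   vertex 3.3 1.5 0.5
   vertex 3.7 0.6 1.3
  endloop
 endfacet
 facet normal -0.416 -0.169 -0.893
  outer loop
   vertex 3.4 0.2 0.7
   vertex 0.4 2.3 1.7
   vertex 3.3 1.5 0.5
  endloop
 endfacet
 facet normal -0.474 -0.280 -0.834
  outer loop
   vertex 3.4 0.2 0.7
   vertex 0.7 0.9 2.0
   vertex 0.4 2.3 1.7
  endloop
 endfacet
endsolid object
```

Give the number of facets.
12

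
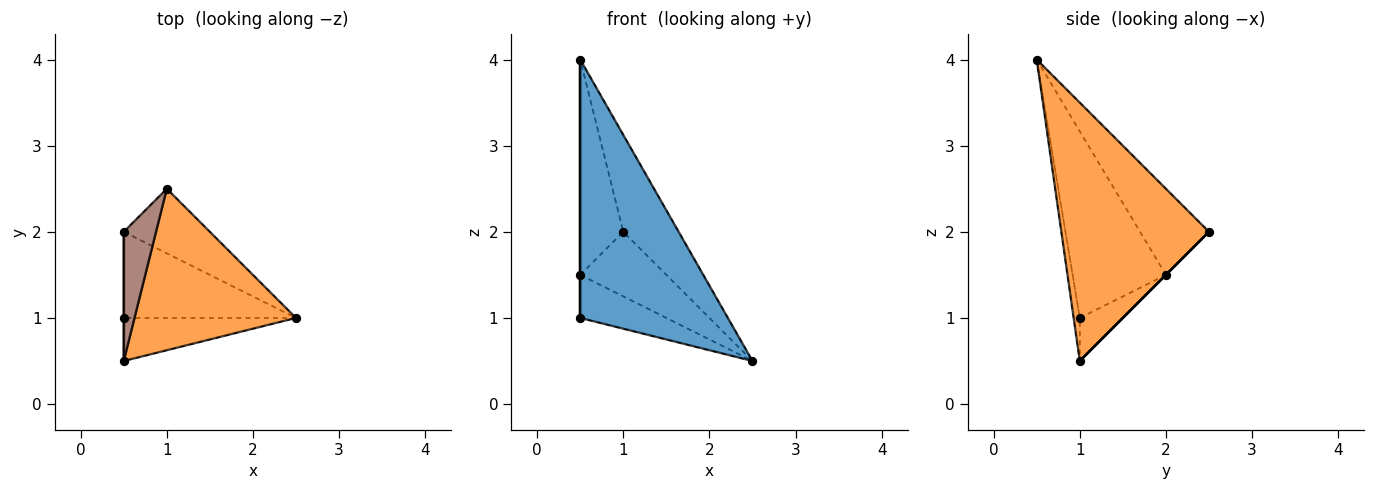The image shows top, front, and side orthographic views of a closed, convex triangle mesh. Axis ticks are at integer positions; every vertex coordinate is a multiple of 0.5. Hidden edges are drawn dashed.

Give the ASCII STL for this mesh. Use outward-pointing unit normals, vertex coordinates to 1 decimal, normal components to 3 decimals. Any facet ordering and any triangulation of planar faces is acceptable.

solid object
 facet normal -0.041 -0.986 -0.164
  outer loop
   vertex 0.5 0.5 4.0
   vertex 0.5 1.0 1.0
   vertex 2.5 1.0 0.5
  endloop
 endfacet
 facet normal 0.808 0.303 0.505
  outer loop
   vertex 0.5 0.5 4.0
   vertex 2.5 1.0 0.5
   vertex 1.0 2.5 2.0
  endloop
 endfacet
 facet normal -0.218 0.436 -0.873
  outer loop
   vertex 0.5 2.0 1.5
   vertex 2.5 1.0 0.5
   vertex 0.5 1.0 1.0
  endloop
 endfacet
 facet normal 0.000 0.707 -0.707
  outer loop
   vertex 0.5 2.0 1.5
   vertex 1.0 2.5 2.0
   vertex 2.5 1.0 0.5
  endloop
 endfacet
 facet normal -1.000 0.000 0.000
  outer loop
   vertex 0.5 2.0 1.5
   vertex 0.5 1.0 1.0
   vertex 0.5 0.5 4.0
  endloop
 endfacet
 facet normal -0.808 0.505 0.303
  outer loop
   vertex 0.5 2.0 1.5
   vertex 0.5 0.5 4.0
   vertex 1.0 2.5 2.0
  endloop
 endfacet
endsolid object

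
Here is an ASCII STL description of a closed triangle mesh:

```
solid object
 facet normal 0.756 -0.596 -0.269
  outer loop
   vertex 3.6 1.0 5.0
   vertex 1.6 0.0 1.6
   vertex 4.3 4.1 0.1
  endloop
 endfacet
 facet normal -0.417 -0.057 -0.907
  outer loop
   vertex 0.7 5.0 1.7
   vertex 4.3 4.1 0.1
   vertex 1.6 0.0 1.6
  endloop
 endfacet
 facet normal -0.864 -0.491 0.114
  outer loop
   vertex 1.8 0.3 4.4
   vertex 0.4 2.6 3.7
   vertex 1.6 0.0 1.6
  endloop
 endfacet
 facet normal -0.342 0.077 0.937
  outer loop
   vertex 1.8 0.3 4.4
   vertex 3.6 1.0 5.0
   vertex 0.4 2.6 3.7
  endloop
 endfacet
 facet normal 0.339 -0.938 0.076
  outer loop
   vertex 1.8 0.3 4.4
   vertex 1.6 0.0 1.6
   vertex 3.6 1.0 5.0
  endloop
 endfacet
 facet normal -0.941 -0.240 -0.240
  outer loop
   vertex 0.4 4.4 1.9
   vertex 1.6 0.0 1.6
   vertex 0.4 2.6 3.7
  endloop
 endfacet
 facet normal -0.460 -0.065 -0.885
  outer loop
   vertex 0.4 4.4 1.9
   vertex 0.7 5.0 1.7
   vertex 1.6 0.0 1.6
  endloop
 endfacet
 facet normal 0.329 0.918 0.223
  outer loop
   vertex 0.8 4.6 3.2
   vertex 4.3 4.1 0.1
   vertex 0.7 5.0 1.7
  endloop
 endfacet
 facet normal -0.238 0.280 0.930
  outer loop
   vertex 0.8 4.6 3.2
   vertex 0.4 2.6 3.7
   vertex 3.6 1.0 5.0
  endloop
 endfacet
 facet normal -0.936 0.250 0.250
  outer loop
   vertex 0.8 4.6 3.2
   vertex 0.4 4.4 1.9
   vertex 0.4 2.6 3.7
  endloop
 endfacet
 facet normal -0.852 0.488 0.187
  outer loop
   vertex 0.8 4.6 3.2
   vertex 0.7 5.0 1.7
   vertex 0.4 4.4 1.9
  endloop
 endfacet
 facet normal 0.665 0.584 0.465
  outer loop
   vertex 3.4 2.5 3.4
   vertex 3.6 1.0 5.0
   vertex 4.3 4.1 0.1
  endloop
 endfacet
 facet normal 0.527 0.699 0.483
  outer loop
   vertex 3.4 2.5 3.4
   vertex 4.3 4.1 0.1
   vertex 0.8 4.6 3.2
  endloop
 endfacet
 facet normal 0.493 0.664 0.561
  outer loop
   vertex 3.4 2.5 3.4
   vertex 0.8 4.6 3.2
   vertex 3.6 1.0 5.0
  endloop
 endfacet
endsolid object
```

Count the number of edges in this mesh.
21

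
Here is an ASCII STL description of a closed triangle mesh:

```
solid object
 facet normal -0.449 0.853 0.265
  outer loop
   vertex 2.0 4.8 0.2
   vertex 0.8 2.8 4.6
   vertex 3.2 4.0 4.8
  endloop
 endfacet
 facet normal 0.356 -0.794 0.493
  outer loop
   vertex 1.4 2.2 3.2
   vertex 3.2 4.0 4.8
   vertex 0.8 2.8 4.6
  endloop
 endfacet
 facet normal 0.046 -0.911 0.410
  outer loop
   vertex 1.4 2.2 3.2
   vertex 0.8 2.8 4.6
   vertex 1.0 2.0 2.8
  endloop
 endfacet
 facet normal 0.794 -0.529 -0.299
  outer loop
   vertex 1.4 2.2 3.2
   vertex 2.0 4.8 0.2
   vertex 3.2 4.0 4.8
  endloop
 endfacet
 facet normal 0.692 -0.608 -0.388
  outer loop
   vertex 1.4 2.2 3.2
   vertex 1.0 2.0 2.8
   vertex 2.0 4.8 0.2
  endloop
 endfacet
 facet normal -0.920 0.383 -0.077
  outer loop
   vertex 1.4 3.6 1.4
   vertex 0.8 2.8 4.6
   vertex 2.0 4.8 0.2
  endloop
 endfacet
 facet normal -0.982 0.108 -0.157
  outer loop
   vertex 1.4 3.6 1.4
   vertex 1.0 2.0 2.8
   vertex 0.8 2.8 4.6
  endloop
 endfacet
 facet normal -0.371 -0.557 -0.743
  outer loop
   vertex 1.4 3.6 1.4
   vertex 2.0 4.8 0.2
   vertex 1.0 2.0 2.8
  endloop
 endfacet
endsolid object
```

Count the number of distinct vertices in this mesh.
6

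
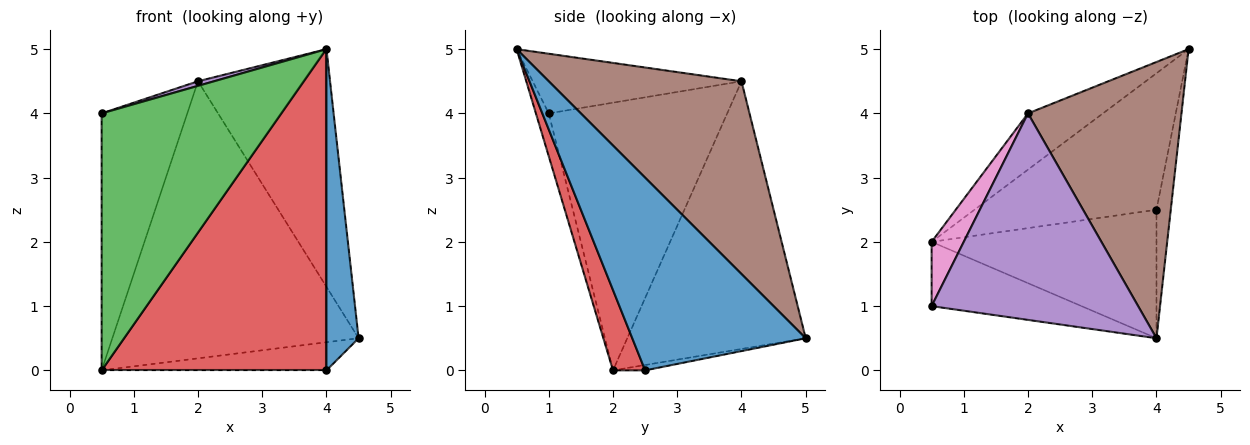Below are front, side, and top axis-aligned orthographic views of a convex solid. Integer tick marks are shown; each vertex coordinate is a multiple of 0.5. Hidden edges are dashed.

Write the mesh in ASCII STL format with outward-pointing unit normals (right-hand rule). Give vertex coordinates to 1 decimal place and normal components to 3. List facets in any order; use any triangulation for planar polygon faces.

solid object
 facet normal 0.981 -0.182 -0.073
  outer loop
   vertex 4.0 2.5 0.0
   vertex 4.5 5.0 0.5
   vertex 4.0 0.5 5.0
  endloop
 endfacet
 facet normal -0.029 0.202 -0.979
  outer loop
   vertex 0.5 2.0 0.0
   vertex 4.5 5.0 0.5
   vertex 4.0 2.5 0.0
  endloop
 endfacet
 facet normal -0.069 -0.968 -0.242
  outer loop
   vertex 0.5 2.0 0.0
   vertex 4.0 0.5 5.0
   vertex 0.5 1.0 4.0
  endloop
 endfacet
 facet normal 0.131 -0.920 -0.368
  outer loop
   vertex 0.5 2.0 0.0
   vertex 4.0 2.5 0.0
   vertex 4.0 0.5 5.0
  endloop
 endfacet
 facet normal -0.277 -0.021 0.960
  outer loop
   vertex 2.0 4.0 4.5
   vertex 0.5 1.0 4.0
   vertex 4.0 0.5 5.0
  endloop
 endfacet
 facet normal 0.689 0.472 0.549
  outer loop
   vertex 2.0 4.0 4.5
   vertex 4.0 0.5 5.0
   vertex 4.5 5.0 0.5
  endloop
 endfacet
 facet normal -0.896 0.430 0.108
  outer loop
   vertex 2.0 4.0 4.5
   vertex 0.5 2.0 0.0
   vertex 0.5 1.0 4.0
  endloop
 endfacet
 facet normal -0.579 0.799 -0.162
  outer loop
   vertex 2.0 4.0 4.5
   vertex 4.5 5.0 0.5
   vertex 0.5 2.0 0.0
  endloop
 endfacet
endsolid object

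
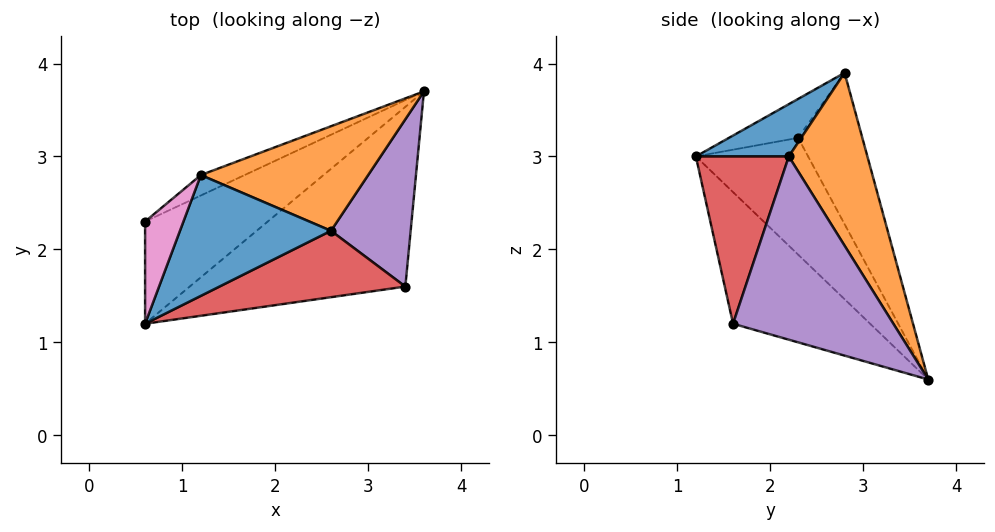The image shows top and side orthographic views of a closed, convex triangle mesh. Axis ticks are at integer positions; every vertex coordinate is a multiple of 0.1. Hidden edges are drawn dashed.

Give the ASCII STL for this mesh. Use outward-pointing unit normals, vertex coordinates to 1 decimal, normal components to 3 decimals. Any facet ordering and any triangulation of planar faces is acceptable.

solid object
 facet normal 0.274 -0.547 0.791
  outer loop
   vertex 2.6 2.2 3.0
   vertex 1.2 2.8 3.9
   vertex 0.6 1.2 3.0
  endloop
 endfacet
 facet normal 0.607 0.535 0.587
  outer loop
   vertex 2.6 2.2 3.0
   vertex 3.6 3.7 0.6
   vertex 1.2 2.8 3.9
  endloop
 endfacet
 facet normal -0.511 -0.191 -0.838
  outer loop
   vertex 3.4 1.6 1.2
   vertex 0.6 1.2 3.0
   vertex 3.6 3.7 0.6
  endloop
 endfacet
 facet normal 0.400 -0.801 0.445
  outer loop
   vertex 3.4 1.6 1.2
   vertex 2.6 2.2 3.0
   vertex 0.6 1.2 3.0
  endloop
 endfacet
 facet normal 0.917 0.027 0.399
  outer loop
   vertex 3.4 1.6 1.2
   vertex 3.6 3.7 0.6
   vertex 2.6 2.2 3.0
  endloop
 endfacet
 facet normal -0.683 0.131 -0.718
  outer loop
   vertex 0.6 2.3 3.2
   vertex 3.6 3.7 0.6
   vertex 0.6 1.2 3.0
  endloop
 endfacet
 facet normal -0.707 -0.127 0.696
  outer loop
   vertex 0.6 2.3 3.2
   vertex 0.6 1.2 3.0
   vertex 1.2 2.8 3.9
  endloop
 endfacet
 facet normal -0.523 0.839 -0.151
  outer loop
   vertex 0.6 2.3 3.2
   vertex 1.2 2.8 3.9
   vertex 3.6 3.7 0.6
  endloop
 endfacet
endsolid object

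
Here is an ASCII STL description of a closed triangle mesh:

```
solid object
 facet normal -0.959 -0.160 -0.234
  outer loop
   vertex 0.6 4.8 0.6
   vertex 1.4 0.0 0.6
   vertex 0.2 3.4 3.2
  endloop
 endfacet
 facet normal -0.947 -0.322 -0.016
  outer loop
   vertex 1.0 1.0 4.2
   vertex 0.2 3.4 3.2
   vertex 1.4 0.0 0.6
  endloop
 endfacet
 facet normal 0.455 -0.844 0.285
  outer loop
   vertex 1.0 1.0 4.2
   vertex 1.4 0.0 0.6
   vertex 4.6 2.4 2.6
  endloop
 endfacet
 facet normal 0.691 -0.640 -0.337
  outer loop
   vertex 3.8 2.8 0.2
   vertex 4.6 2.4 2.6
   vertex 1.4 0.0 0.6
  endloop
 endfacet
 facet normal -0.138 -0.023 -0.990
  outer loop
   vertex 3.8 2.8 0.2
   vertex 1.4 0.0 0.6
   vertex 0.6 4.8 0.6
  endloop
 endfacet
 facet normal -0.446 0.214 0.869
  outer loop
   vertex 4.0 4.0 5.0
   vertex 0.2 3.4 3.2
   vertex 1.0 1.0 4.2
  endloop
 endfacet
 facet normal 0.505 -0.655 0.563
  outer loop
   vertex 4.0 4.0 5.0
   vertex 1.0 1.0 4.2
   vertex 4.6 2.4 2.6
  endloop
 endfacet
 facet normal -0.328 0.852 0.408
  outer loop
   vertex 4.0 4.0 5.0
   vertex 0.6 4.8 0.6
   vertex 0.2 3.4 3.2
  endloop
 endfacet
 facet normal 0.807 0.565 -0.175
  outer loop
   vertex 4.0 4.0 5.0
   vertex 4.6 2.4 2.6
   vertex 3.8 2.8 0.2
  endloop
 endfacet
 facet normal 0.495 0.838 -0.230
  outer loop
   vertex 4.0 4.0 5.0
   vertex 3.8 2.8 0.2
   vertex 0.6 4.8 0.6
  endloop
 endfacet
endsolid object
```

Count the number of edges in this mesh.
15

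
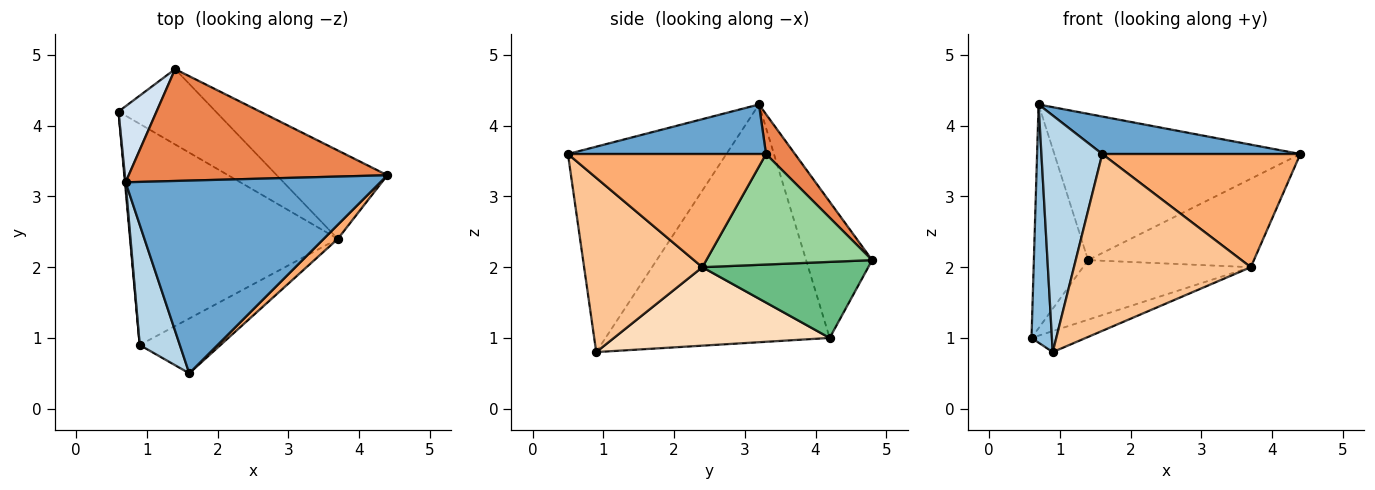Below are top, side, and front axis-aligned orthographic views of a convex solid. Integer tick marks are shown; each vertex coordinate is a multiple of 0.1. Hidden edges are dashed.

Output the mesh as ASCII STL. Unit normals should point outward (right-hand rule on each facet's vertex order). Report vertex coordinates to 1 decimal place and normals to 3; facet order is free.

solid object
 facet normal 0.187 -0.187 0.964
  outer loop
   vertex 0.7 3.2 4.3
   vertex 1.6 0.5 3.6
   vertex 4.4 3.3 3.6
  endloop
 endfacet
 facet normal -0.996 -0.091 0.003
  outer loop
   vertex 0.9 0.9 0.8
   vertex 0.7 3.2 4.3
   vertex 0.6 4.2 1.0
  endloop
 endfacet
 facet normal -0.918 -0.353 0.179
  outer loop
   vertex 0.9 0.9 0.8
   vertex 1.6 0.5 3.6
   vertex 0.7 3.2 4.3
  endloop
 endfacet
 facet normal -0.755 0.620 0.211
  outer loop
   vertex 1.4 4.8 2.1
   vertex 0.6 4.2 1.0
   vertex 0.7 3.2 4.3
  endloop
 endfacet
 facet normal 0.093 0.791 0.605
  outer loop
   vertex 1.4 4.8 2.1
   vertex 0.7 3.2 4.3
   vertex 4.4 3.3 3.6
  endloop
 endfacet
 facet normal 0.704 -0.704 0.088
  outer loop
   vertex 3.7 2.4 2.0
   vertex 4.4 3.3 3.6
   vertex 1.6 0.5 3.6
  endloop
 endfacet
 facet normal 0.538 -0.805 -0.250
  outer loop
   vertex 3.7 2.4 2.0
   vertex 1.6 0.5 3.6
   vertex 0.9 0.9 0.8
  endloop
 endfacet
 facet normal 0.352 0.088 -0.932
  outer loop
   vertex 3.7 2.4 2.0
   vertex 0.9 0.9 0.8
   vertex 0.6 4.2 1.0
  endloop
 endfacet
 facet normal 0.523 0.529 -0.669
  outer loop
   vertex 3.7 2.4 2.0
   vertex 0.6 4.2 1.0
   vertex 1.4 4.8 2.1
  endloop
 endfacet
 facet normal 0.577 0.577 -0.577
  outer loop
   vertex 3.7 2.4 2.0
   vertex 1.4 4.8 2.1
   vertex 4.4 3.3 3.6
  endloop
 endfacet
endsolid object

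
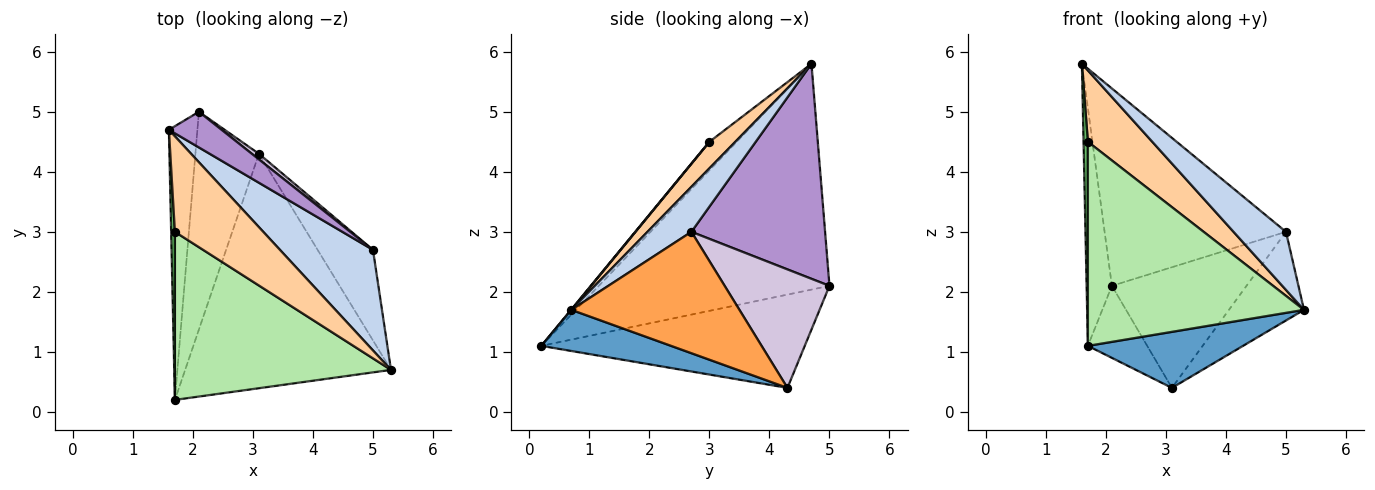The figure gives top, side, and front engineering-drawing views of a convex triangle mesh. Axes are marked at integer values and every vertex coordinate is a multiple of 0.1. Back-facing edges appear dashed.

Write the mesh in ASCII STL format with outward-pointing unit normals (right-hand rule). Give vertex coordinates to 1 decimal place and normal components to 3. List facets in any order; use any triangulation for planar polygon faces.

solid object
 facet normal 0.191 -0.228 -0.955
  outer loop
   vertex 3.1 4.3 0.4
   vertex 5.3 0.7 1.7
   vertex 1.7 0.2 1.1
  endloop
 endfacet
 facet normal 0.386 -0.461 0.799
  outer loop
   vertex 5.0 2.7 3.0
   vertex 1.6 4.7 5.8
   vertex 5.3 0.7 1.7
  endloop
 endfacet
 facet normal 0.843 0.376 -0.384
  outer loop
   vertex 5.0 2.7 3.0
   vertex 5.3 0.7 1.7
   vertex 3.1 4.3 0.4
  endloop
 endfacet
 facet normal 0.234 -0.582 0.779
  outer loop
   vertex 1.7 3.0 4.5
   vertex 5.3 0.7 1.7
   vertex 1.6 4.7 5.8
  endloop
 endfacet
 facet normal -0.979 -0.156 0.128
  outer loop
   vertex 1.7 3.0 4.5
   vertex 1.6 4.7 5.8
   vertex 1.7 0.2 1.1
  endloop
 endfacet
 facet normal 0.001 -0.772 0.636
  outer loop
   vertex 1.7 3.0 4.5
   vertex 1.7 0.2 1.1
   vertex 5.3 0.7 1.7
  endloop
 endfacet
 facet normal -0.986 0.108 -0.125
  outer loop
   vertex 2.1 5.0 2.1
   vertex 1.7 0.2 1.1
   vertex 1.6 4.7 5.8
  endloop
 endfacet
 facet normal -0.813 0.183 -0.553
  outer loop
   vertex 2.1 5.0 2.1
   vertex 3.1 4.3 0.4
   vertex 1.7 0.2 1.1
  endloop
 endfacet
 facet normal 0.587 0.797 0.144
  outer loop
   vertex 2.1 5.0 2.1
   vertex 1.6 4.7 5.8
   vertex 5.0 2.7 3.0
  endloop
 endfacet
 facet normal 0.614 0.788 0.037
  outer loop
   vertex 2.1 5.0 2.1
   vertex 5.0 2.7 3.0
   vertex 3.1 4.3 0.4
  endloop
 endfacet
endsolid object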